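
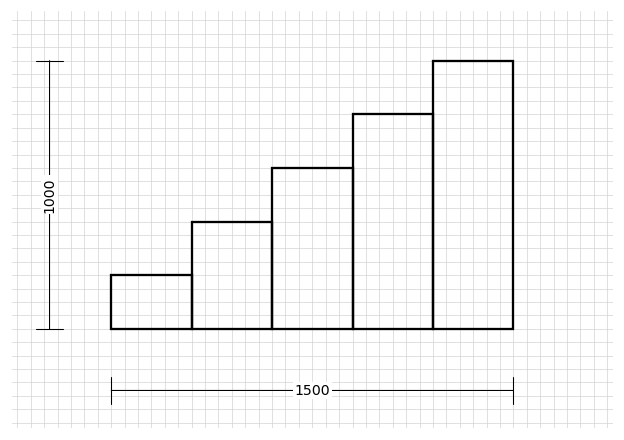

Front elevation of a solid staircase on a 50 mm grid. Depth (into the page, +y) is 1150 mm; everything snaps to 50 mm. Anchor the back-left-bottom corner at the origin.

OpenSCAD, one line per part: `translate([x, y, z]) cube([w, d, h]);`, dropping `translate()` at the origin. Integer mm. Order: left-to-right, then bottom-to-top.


cube([300, 1150, 200]);
translate([300, 0, 0]) cube([300, 1150, 400]);
translate([600, 0, 0]) cube([300, 1150, 600]);
translate([900, 0, 0]) cube([300, 1150, 800]);
translate([1200, 0, 0]) cube([300, 1150, 1000]);


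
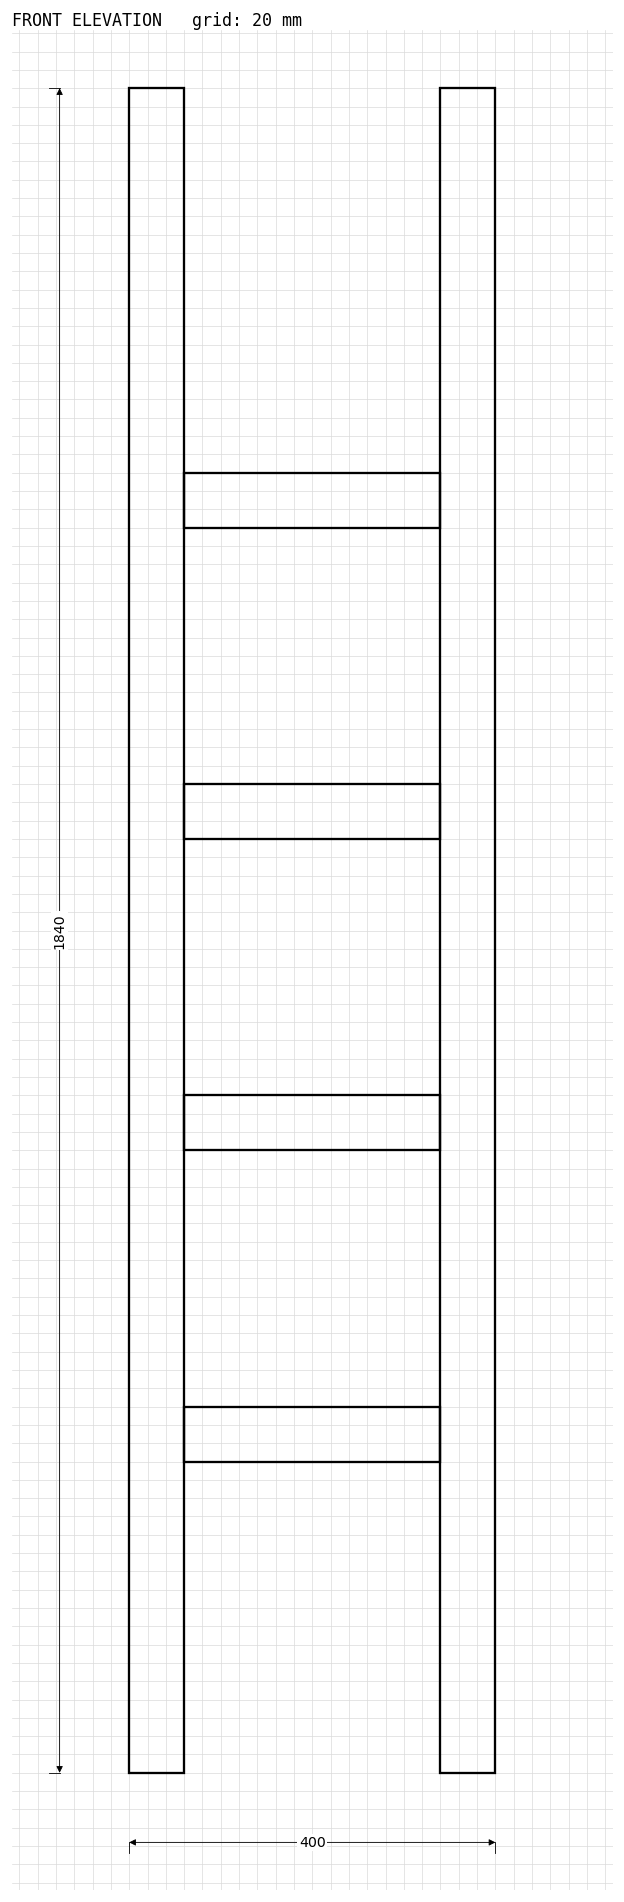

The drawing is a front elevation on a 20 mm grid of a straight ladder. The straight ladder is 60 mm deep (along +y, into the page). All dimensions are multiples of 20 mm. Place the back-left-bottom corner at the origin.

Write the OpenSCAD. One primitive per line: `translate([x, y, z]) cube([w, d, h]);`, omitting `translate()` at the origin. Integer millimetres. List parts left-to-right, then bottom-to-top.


cube([60, 60, 1840]);
translate([60, 0, 340]) cube([280, 60, 60]);
translate([60, 0, 680]) cube([280, 60, 60]);
translate([60, 0, 1020]) cube([280, 60, 60]);
translate([60, 0, 1360]) cube([280, 60, 60]);
translate([340, 0, 0]) cube([60, 60, 1840]);


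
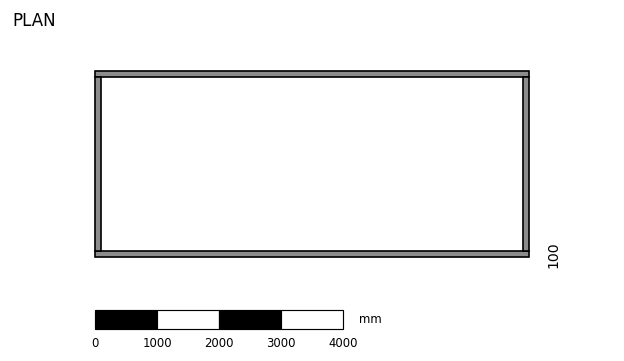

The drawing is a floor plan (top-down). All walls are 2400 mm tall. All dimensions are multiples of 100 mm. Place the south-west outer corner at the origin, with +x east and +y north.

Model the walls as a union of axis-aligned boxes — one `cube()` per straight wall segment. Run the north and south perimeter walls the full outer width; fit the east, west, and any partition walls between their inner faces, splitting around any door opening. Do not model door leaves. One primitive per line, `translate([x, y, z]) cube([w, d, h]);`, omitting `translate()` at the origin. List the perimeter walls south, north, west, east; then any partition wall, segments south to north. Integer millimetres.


cube([7000, 100, 2400]);
translate([0, 2900, 0]) cube([7000, 100, 2400]);
translate([0, 100, 0]) cube([100, 2800, 2400]);
translate([6900, 100, 0]) cube([100, 2800, 2400]);


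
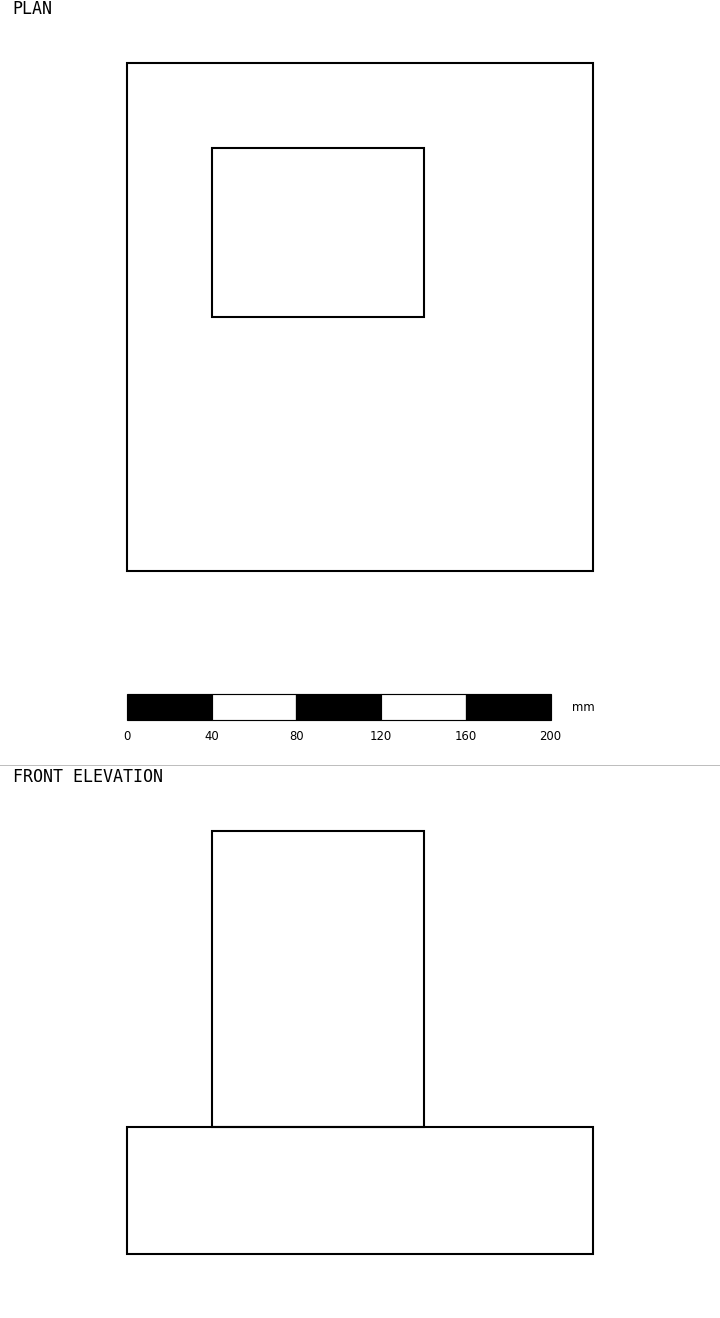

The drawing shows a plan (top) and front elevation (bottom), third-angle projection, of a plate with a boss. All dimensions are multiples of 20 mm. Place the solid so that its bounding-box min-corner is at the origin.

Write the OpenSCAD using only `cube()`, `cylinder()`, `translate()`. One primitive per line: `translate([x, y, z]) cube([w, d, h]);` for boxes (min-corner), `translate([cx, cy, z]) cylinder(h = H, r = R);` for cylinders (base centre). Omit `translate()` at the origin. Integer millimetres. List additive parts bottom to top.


cube([220, 240, 60]);
translate([40, 120, 60]) cube([100, 80, 140]);


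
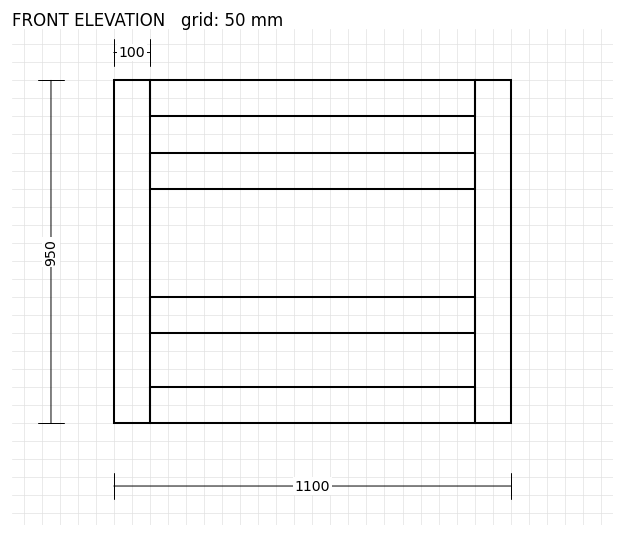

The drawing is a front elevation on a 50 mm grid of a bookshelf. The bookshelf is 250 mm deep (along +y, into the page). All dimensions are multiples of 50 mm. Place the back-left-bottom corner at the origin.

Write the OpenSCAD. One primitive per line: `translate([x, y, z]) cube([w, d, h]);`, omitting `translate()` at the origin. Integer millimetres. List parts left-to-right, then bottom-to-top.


cube([100, 250, 950]);
translate([100, 0, 0]) cube([900, 250, 100]);
translate([100, 0, 250]) cube([900, 250, 100]);
translate([100, 0, 650]) cube([900, 250, 100]);
translate([100, 0, 850]) cube([900, 250, 100]);
translate([1000, 0, 0]) cube([100, 250, 950]);


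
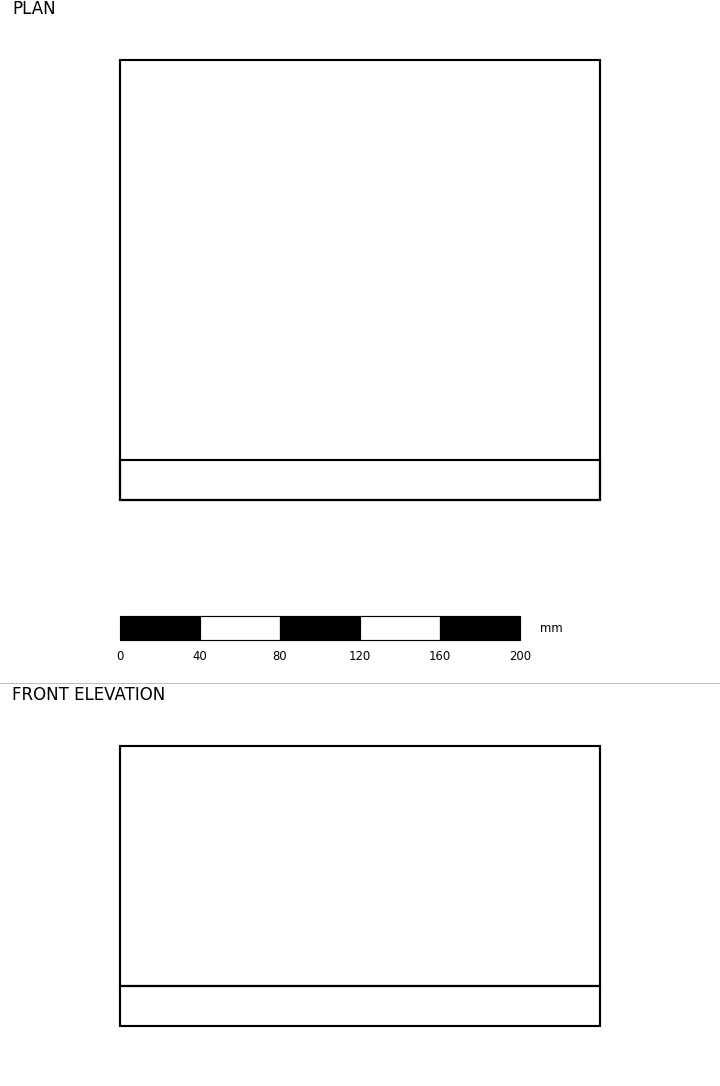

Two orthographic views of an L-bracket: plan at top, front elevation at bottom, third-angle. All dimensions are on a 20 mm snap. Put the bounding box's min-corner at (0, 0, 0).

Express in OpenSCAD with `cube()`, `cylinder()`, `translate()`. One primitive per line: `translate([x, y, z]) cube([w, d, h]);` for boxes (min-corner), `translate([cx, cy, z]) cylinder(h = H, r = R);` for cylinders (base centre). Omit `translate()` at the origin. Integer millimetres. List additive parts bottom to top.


cube([240, 220, 20]);
translate([0, 0, 20]) cube([240, 20, 120]);


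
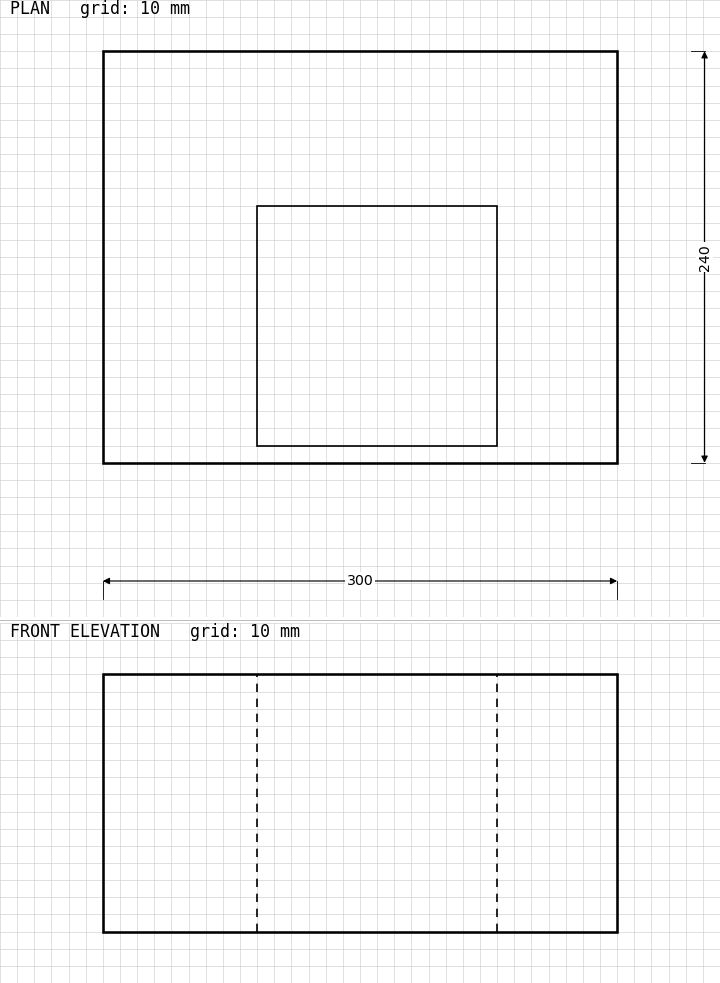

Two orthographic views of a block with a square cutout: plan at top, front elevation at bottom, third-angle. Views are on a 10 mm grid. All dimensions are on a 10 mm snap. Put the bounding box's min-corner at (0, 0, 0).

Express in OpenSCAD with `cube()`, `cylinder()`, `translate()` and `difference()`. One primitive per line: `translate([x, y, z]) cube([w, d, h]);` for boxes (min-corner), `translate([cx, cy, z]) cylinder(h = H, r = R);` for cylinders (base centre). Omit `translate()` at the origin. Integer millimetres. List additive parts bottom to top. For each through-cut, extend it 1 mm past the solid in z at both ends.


difference() {
  cube([300, 240, 150]);
  translate([90, 10, -1]) cube([140, 140, 152]);
}


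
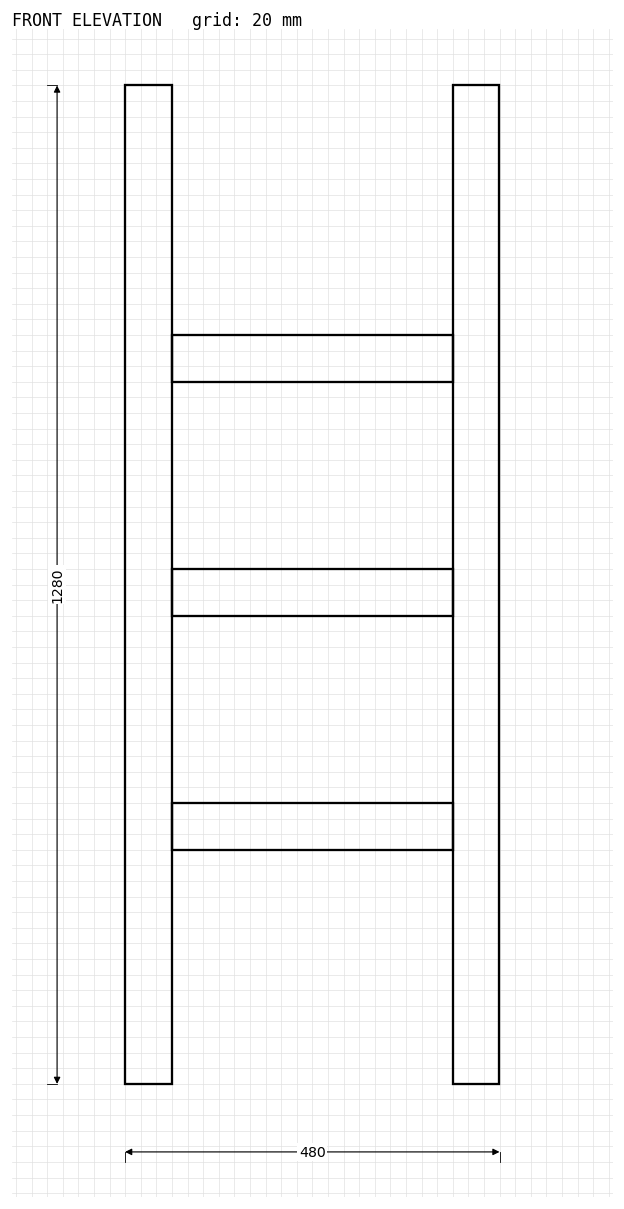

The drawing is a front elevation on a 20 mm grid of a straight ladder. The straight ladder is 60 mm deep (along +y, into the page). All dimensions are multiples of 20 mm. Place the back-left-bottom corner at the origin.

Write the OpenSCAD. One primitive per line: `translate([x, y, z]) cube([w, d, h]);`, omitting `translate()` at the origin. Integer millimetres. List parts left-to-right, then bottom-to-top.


cube([60, 60, 1280]);
translate([60, 0, 300]) cube([360, 60, 60]);
translate([60, 0, 600]) cube([360, 60, 60]);
translate([60, 0, 900]) cube([360, 60, 60]);
translate([420, 0, 0]) cube([60, 60, 1280]);


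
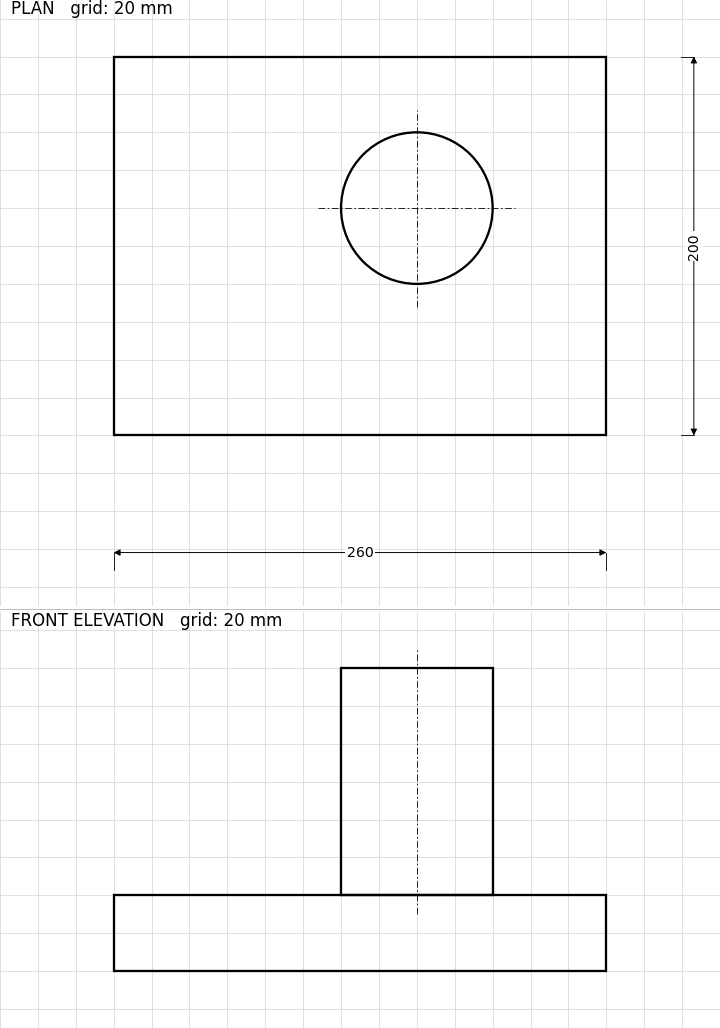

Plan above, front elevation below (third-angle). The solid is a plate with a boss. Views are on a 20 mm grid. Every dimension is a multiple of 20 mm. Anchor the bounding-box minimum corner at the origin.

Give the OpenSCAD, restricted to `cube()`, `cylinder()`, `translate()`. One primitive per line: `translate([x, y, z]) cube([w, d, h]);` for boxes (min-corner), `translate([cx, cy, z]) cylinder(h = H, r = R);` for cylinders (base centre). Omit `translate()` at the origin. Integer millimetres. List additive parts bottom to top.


cube([260, 200, 40]);
translate([160, 120, 40]) cylinder(h = 120, r = 40);


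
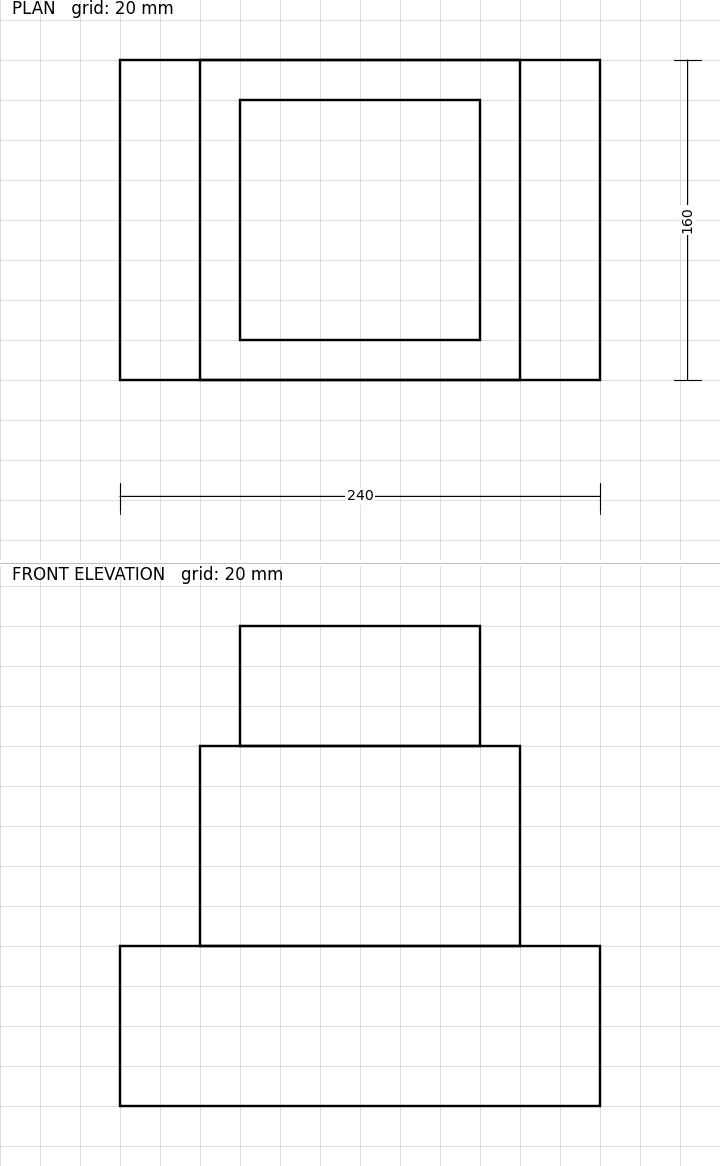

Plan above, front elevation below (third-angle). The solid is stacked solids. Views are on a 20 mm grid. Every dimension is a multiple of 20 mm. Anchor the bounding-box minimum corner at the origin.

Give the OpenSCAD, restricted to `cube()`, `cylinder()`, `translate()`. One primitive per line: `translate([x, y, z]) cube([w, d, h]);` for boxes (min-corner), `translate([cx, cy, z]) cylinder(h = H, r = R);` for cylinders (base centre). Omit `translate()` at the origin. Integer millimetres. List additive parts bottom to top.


cube([240, 160, 80]);
translate([40, 0, 80]) cube([160, 160, 100]);
translate([60, 20, 180]) cube([120, 120, 60]);


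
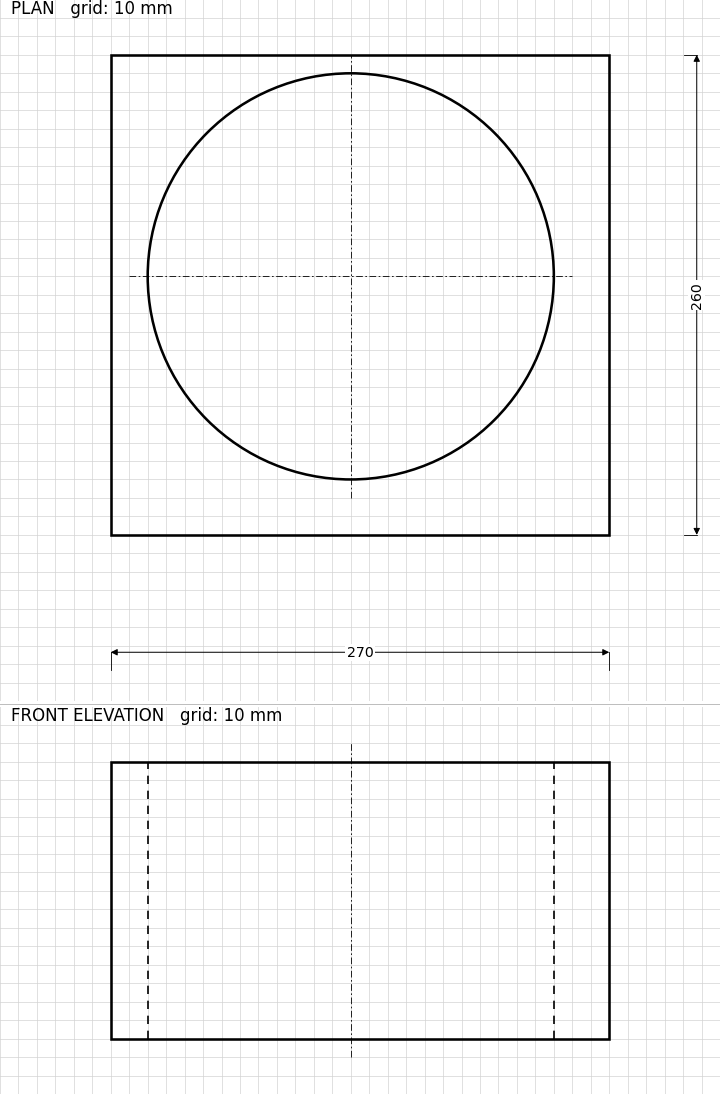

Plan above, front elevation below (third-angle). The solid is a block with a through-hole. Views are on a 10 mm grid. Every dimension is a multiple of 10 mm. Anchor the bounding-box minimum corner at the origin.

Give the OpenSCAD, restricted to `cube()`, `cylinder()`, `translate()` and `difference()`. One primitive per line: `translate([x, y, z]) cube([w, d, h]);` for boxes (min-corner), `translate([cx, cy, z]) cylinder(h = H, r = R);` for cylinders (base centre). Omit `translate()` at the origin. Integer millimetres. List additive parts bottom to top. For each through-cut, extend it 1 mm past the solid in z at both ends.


difference() {
  cube([270, 260, 150]);
  translate([130, 140, -1]) cylinder(h = 152, r = 110);
}


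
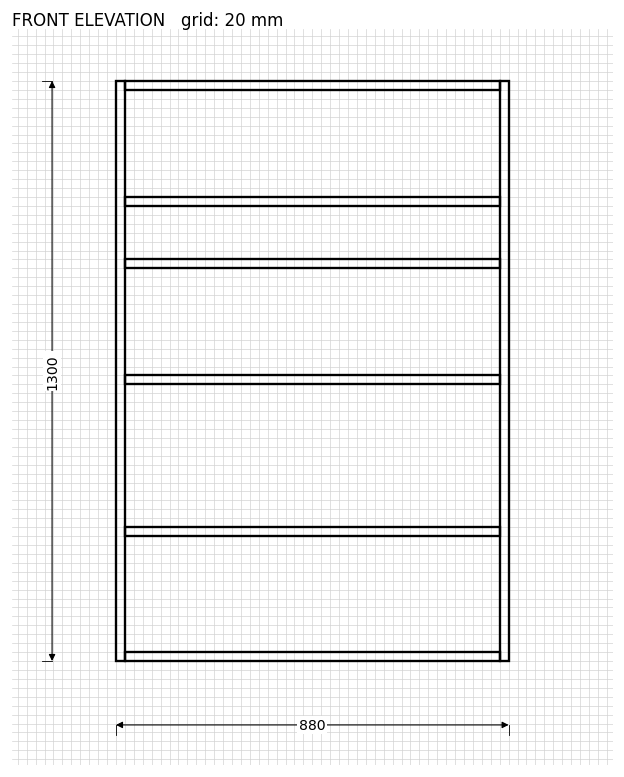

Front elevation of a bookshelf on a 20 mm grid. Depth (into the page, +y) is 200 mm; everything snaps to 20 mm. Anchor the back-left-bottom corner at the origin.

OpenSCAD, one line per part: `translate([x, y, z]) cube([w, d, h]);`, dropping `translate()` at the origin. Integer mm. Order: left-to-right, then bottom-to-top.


cube([20, 200, 1300]);
translate([20, 0, 0]) cube([840, 200, 20]);
translate([20, 0, 280]) cube([840, 200, 20]);
translate([20, 0, 620]) cube([840, 200, 20]);
translate([20, 0, 880]) cube([840, 200, 20]);
translate([20, 0, 1020]) cube([840, 200, 20]);
translate([20, 0, 1280]) cube([840, 200, 20]);
translate([860, 0, 0]) cube([20, 200, 1300]);


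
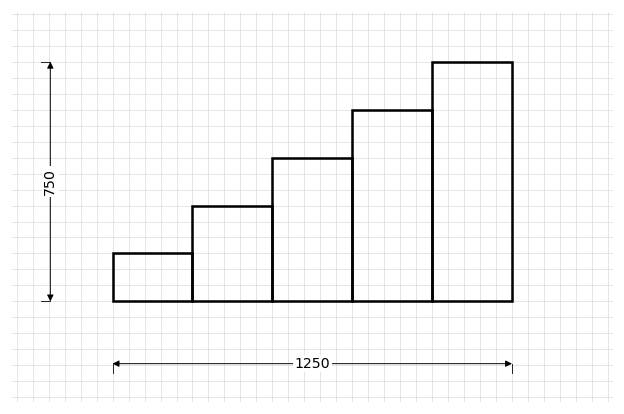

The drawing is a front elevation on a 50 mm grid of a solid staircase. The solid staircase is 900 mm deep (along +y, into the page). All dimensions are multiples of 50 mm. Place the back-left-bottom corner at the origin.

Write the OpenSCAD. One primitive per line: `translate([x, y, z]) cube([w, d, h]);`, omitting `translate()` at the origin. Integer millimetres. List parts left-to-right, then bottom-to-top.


cube([250, 900, 150]);
translate([250, 0, 0]) cube([250, 900, 300]);
translate([500, 0, 0]) cube([250, 900, 450]);
translate([750, 0, 0]) cube([250, 900, 600]);
translate([1000, 0, 0]) cube([250, 900, 750]);


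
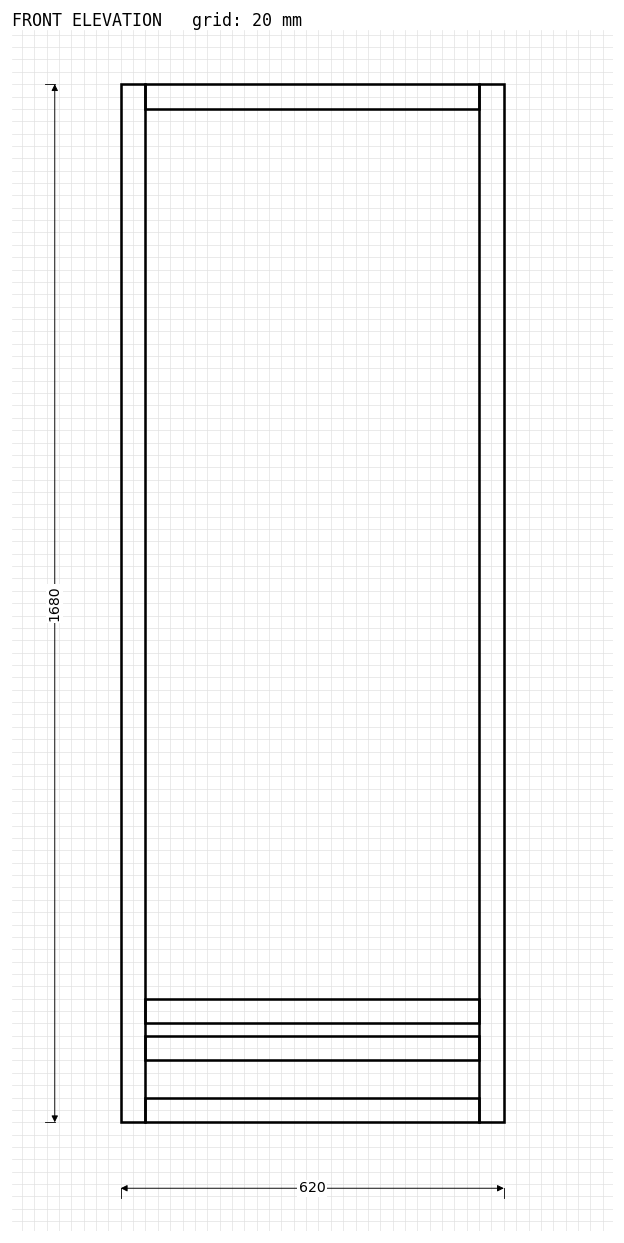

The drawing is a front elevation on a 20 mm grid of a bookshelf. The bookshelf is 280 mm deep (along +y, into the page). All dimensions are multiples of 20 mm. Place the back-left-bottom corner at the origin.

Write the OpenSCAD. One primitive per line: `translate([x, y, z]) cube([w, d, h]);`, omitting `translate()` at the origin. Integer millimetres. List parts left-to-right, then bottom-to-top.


cube([40, 280, 1680]);
translate([40, 0, 0]) cube([540, 280, 40]);
translate([40, 0, 100]) cube([540, 280, 40]);
translate([40, 0, 160]) cube([540, 280, 40]);
translate([40, 0, 1640]) cube([540, 280, 40]);
translate([580, 0, 0]) cube([40, 280, 1680]);


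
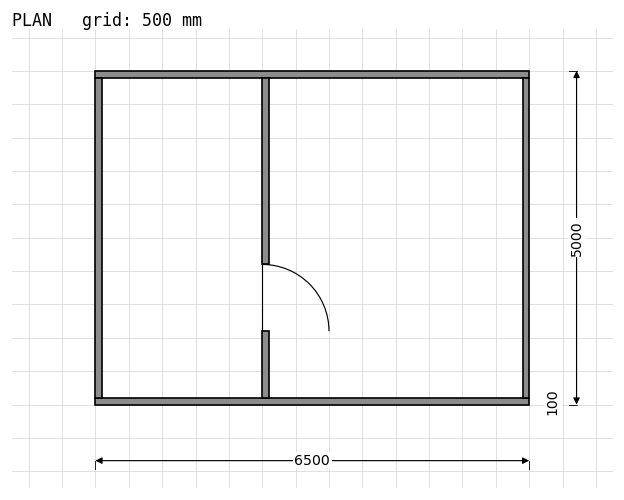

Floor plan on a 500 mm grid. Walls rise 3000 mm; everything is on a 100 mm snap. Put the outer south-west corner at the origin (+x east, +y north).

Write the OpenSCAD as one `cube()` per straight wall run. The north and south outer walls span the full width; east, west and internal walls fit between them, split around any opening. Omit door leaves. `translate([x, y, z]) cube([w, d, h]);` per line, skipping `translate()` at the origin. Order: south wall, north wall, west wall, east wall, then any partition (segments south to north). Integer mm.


cube([6500, 100, 3000]);
translate([0, 4900, 0]) cube([6500, 100, 3000]);
translate([0, 100, 0]) cube([100, 4800, 3000]);
translate([6400, 100, 0]) cube([100, 4800, 3000]);
translate([2500, 100, 0]) cube([100, 1000, 3000]);
translate([2500, 2100, 0]) cube([100, 2800, 3000]);


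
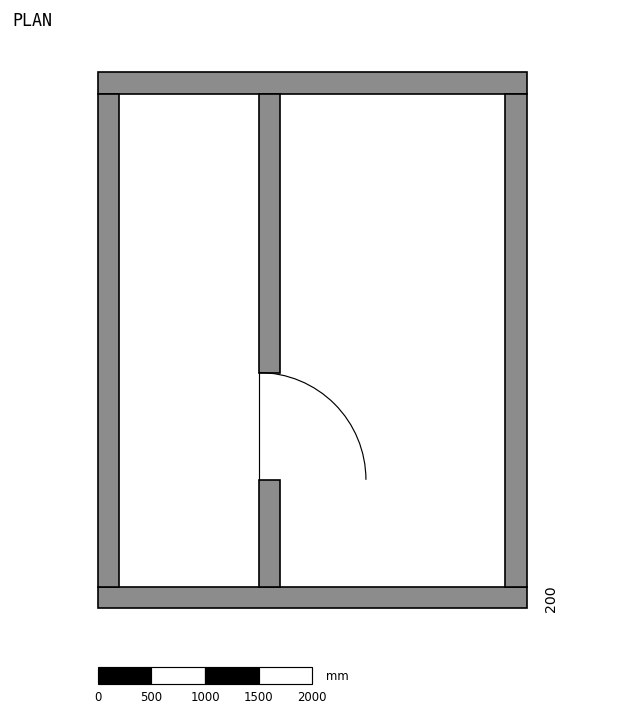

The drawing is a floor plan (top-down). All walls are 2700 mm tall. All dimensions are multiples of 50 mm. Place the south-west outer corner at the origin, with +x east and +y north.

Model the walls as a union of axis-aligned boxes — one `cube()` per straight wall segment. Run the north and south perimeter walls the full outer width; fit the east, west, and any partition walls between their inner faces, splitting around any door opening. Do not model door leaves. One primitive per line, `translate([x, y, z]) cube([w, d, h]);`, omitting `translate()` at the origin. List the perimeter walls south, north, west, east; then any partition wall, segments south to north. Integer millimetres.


cube([4000, 200, 2700]);
translate([0, 4800, 0]) cube([4000, 200, 2700]);
translate([0, 200, 0]) cube([200, 4600, 2700]);
translate([3800, 200, 0]) cube([200, 4600, 2700]);
translate([1500, 200, 0]) cube([200, 1000, 2700]);
translate([1500, 2200, 0]) cube([200, 2600, 2700]);


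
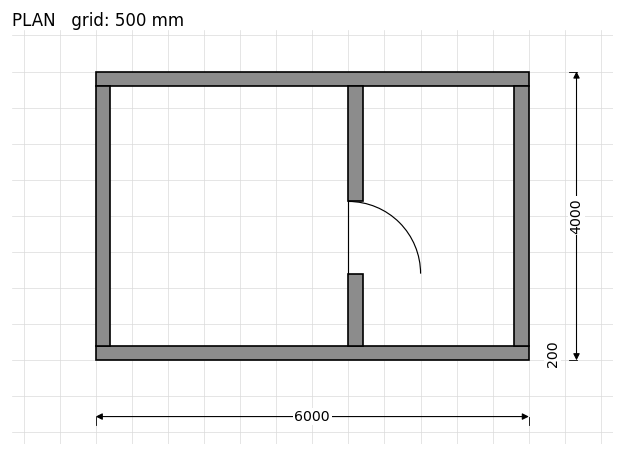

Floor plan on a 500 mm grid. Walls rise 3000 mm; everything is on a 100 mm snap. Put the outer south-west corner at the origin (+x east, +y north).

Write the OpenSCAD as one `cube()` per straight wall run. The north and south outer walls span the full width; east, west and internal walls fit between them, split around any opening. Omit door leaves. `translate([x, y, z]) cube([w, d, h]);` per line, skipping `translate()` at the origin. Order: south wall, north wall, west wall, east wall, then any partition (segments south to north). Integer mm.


cube([6000, 200, 3000]);
translate([0, 3800, 0]) cube([6000, 200, 3000]);
translate([0, 200, 0]) cube([200, 3600, 3000]);
translate([5800, 200, 0]) cube([200, 3600, 3000]);
translate([3500, 200, 0]) cube([200, 1000, 3000]);
translate([3500, 2200, 0]) cube([200, 1600, 3000]);


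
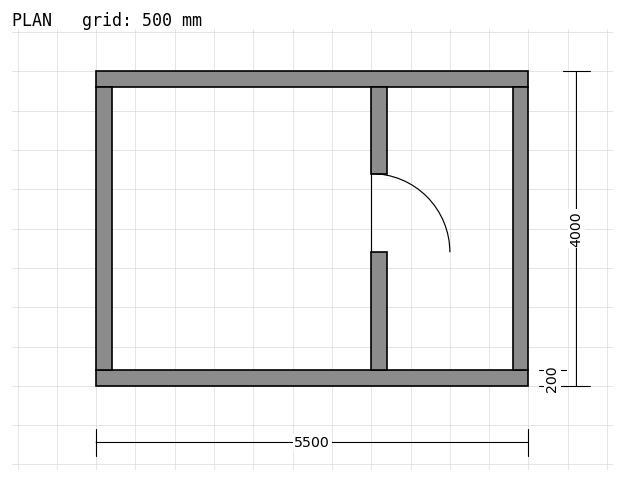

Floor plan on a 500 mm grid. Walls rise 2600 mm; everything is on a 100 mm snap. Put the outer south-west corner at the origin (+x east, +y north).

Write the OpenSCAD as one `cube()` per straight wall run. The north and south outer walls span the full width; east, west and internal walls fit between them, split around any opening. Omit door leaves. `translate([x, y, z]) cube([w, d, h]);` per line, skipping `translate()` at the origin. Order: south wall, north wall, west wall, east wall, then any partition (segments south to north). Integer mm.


cube([5500, 200, 2600]);
translate([0, 3800, 0]) cube([5500, 200, 2600]);
translate([0, 200, 0]) cube([200, 3600, 2600]);
translate([5300, 200, 0]) cube([200, 3600, 2600]);
translate([3500, 200, 0]) cube([200, 1500, 2600]);
translate([3500, 2700, 0]) cube([200, 1100, 2600]);


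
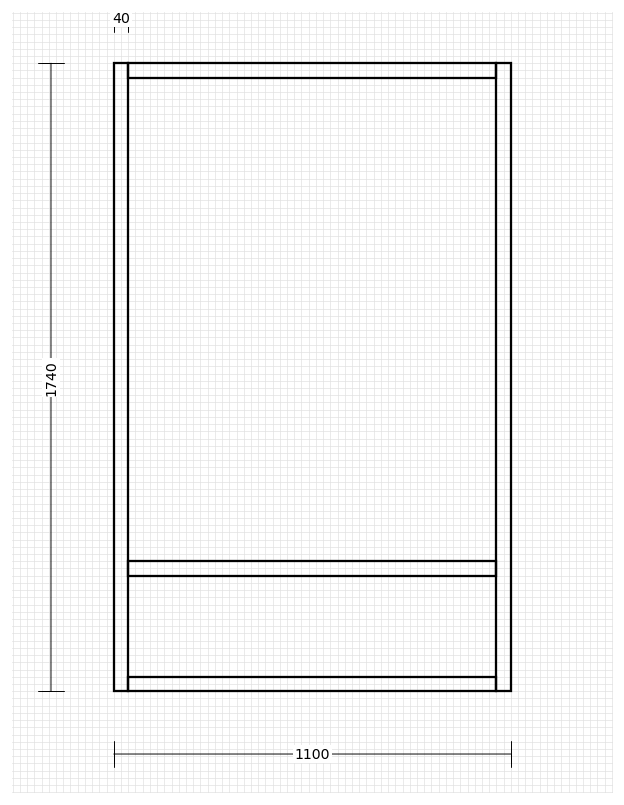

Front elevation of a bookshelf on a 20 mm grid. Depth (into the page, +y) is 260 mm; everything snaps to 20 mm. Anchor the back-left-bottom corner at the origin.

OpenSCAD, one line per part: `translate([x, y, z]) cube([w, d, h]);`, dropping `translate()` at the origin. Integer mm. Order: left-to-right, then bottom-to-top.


cube([40, 260, 1740]);
translate([40, 0, 0]) cube([1020, 260, 40]);
translate([40, 0, 320]) cube([1020, 260, 40]);
translate([40, 0, 1700]) cube([1020, 260, 40]);
translate([1060, 0, 0]) cube([40, 260, 1740]);


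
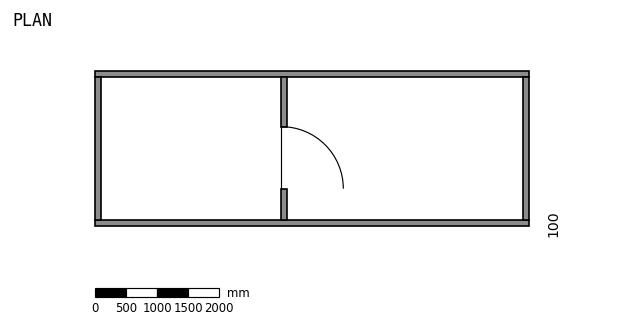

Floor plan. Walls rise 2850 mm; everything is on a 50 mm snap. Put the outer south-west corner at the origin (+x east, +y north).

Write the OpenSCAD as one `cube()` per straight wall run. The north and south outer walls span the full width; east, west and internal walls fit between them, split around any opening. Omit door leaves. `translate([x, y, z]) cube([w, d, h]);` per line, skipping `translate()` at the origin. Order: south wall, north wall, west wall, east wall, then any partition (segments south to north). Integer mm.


cube([7000, 100, 2850]);
translate([0, 2400, 0]) cube([7000, 100, 2850]);
translate([0, 100, 0]) cube([100, 2300, 2850]);
translate([6900, 100, 0]) cube([100, 2300, 2850]);
translate([3000, 100, 0]) cube([100, 500, 2850]);
translate([3000, 1600, 0]) cube([100, 800, 2850]);


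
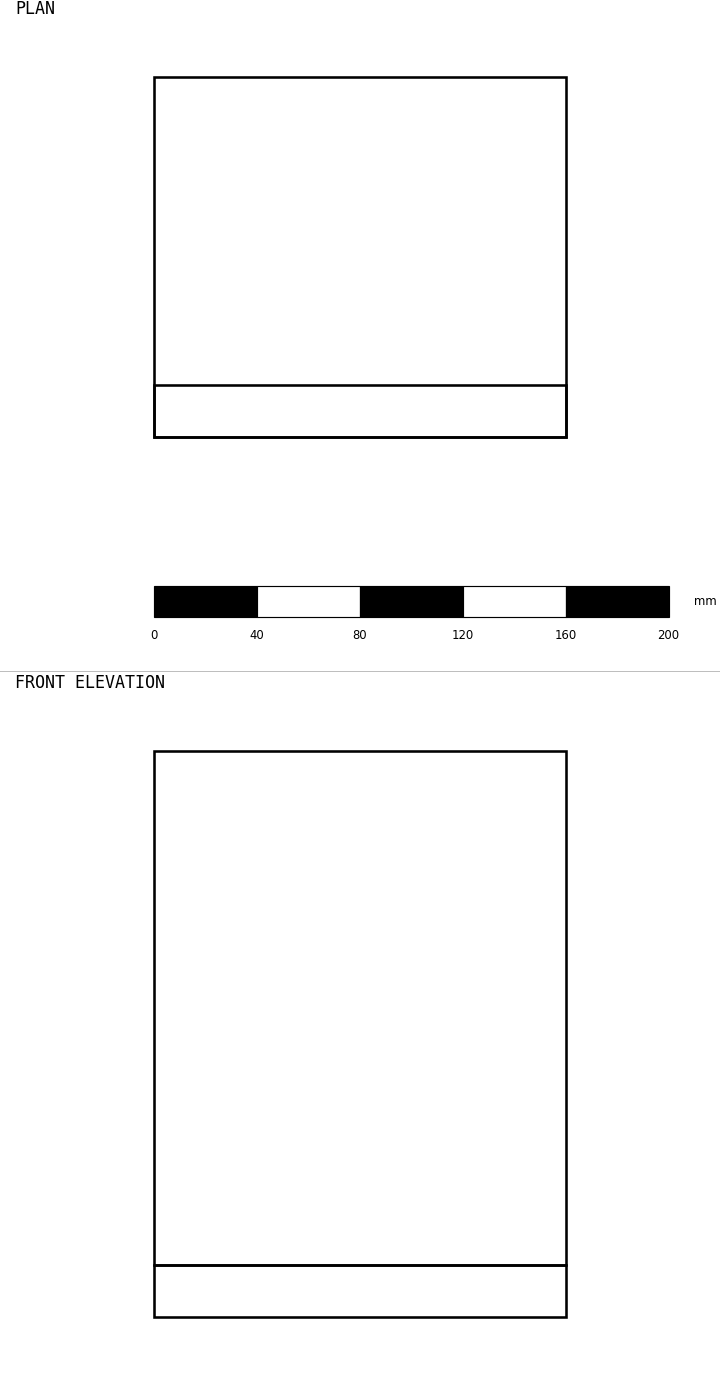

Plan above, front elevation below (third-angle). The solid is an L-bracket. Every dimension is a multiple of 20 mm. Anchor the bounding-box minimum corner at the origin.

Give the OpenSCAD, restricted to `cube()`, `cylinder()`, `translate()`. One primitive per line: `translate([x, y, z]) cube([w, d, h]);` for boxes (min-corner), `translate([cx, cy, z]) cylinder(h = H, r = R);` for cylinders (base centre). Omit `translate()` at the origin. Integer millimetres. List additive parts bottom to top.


cube([160, 140, 20]);
translate([0, 0, 20]) cube([160, 20, 200]);


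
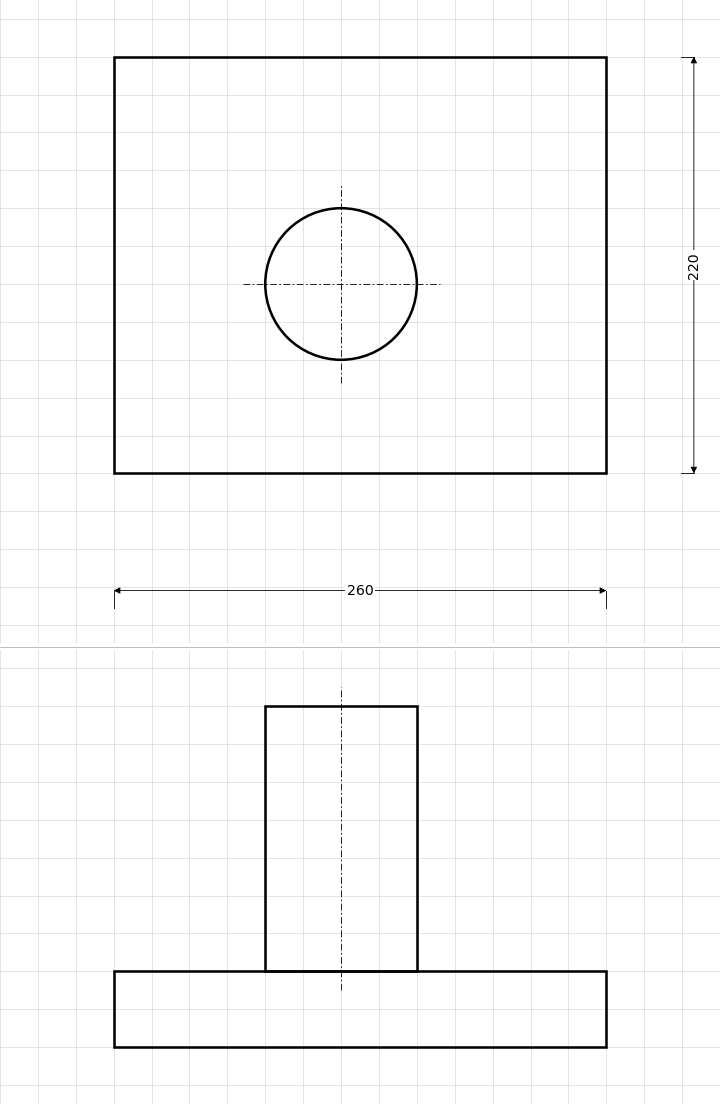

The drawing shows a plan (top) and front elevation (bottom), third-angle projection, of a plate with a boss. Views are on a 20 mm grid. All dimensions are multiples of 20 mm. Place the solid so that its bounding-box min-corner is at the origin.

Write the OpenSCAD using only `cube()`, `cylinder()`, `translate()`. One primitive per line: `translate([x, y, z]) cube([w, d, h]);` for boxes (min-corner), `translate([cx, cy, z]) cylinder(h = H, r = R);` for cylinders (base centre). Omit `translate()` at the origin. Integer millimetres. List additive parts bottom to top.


cube([260, 220, 40]);
translate([120, 100, 40]) cylinder(h = 140, r = 40);


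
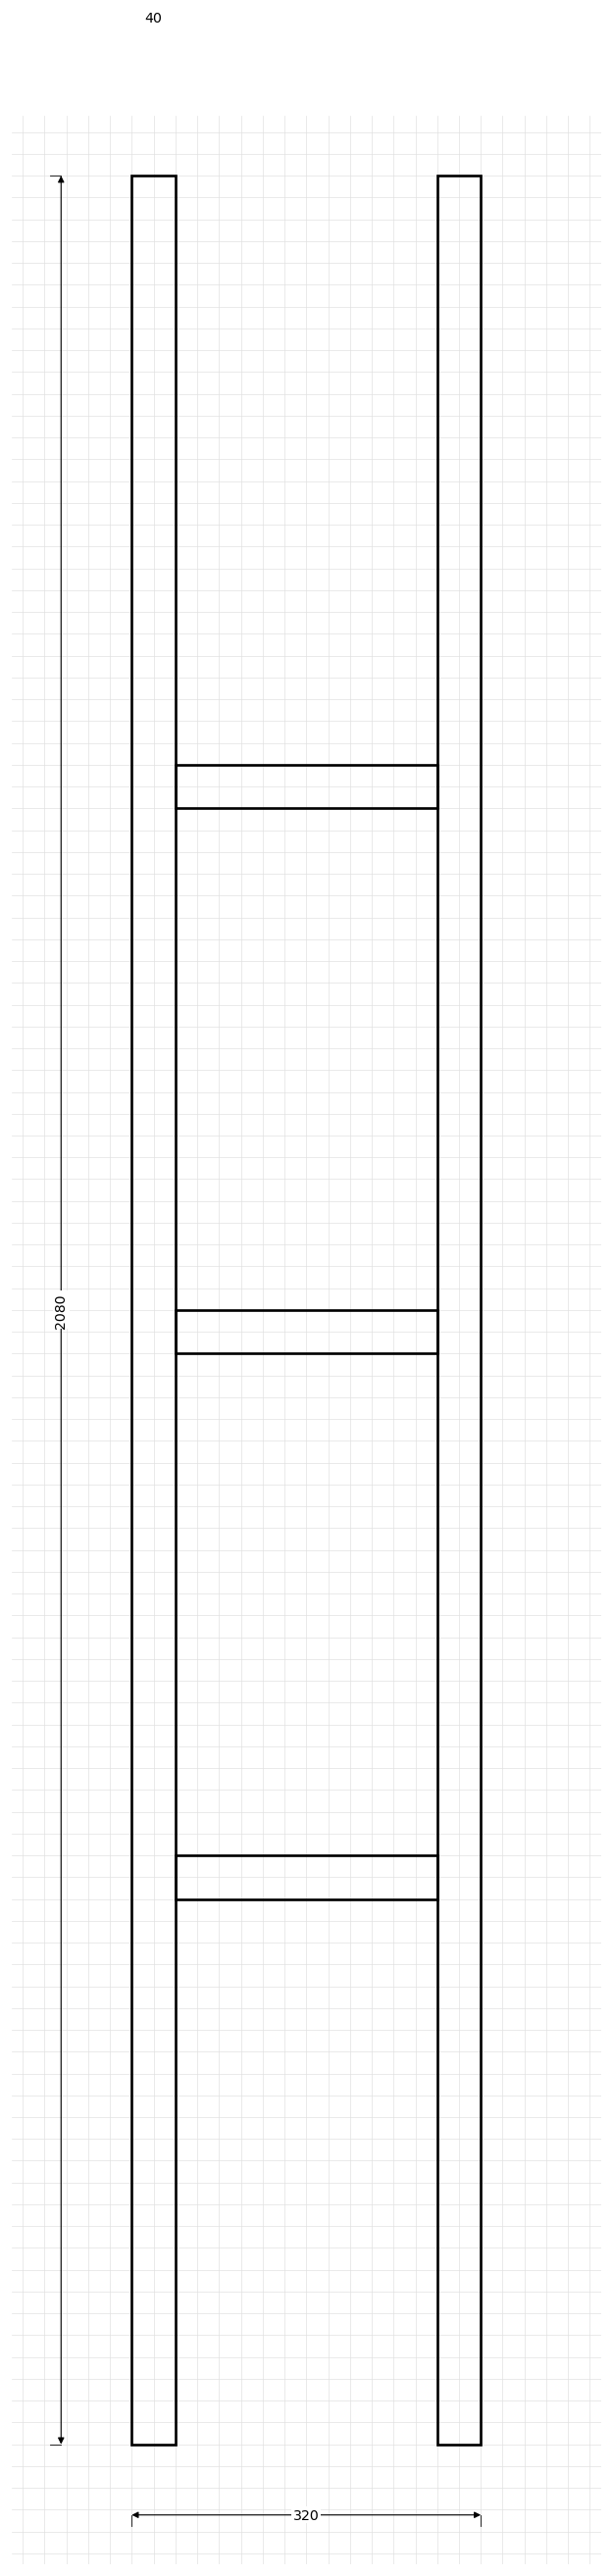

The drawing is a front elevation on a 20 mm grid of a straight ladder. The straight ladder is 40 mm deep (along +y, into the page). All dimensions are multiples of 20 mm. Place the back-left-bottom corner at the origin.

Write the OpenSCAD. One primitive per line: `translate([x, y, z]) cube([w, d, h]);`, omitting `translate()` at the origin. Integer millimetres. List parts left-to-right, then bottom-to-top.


cube([40, 40, 2080]);
translate([40, 0, 500]) cube([240, 40, 40]);
translate([40, 0, 1000]) cube([240, 40, 40]);
translate([40, 0, 1500]) cube([240, 40, 40]);
translate([280, 0, 0]) cube([40, 40, 2080]);


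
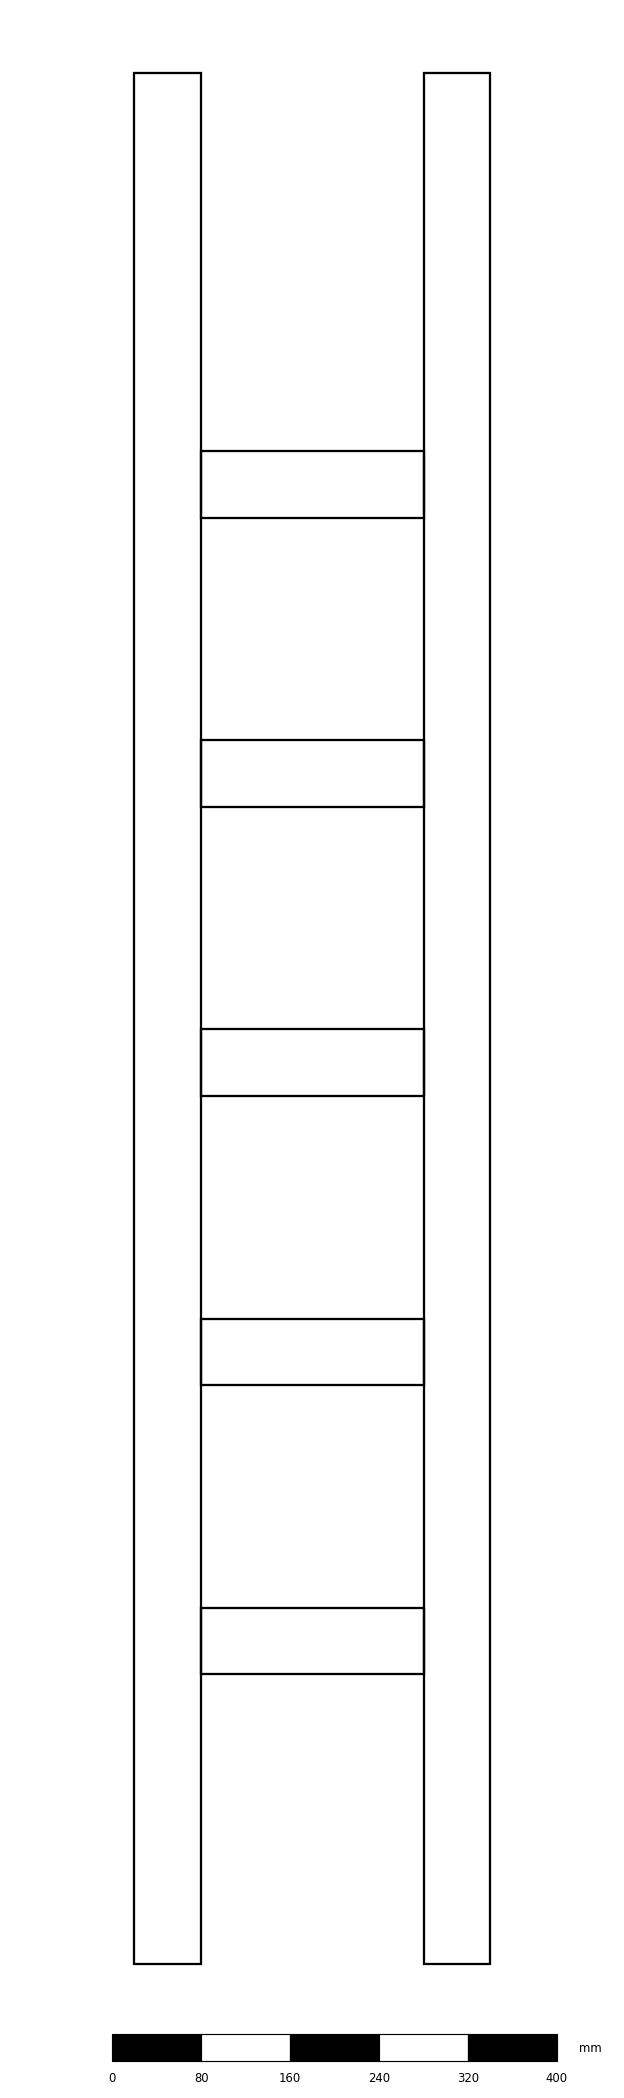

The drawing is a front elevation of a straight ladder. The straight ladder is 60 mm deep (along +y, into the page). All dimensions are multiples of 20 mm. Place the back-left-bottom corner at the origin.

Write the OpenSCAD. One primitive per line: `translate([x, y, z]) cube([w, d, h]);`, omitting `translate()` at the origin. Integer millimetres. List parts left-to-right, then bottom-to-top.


cube([60, 60, 1700]);
translate([60, 0, 260]) cube([200, 60, 60]);
translate([60, 0, 520]) cube([200, 60, 60]);
translate([60, 0, 780]) cube([200, 60, 60]);
translate([60, 0, 1040]) cube([200, 60, 60]);
translate([60, 0, 1300]) cube([200, 60, 60]);
translate([260, 0, 0]) cube([60, 60, 1700]);


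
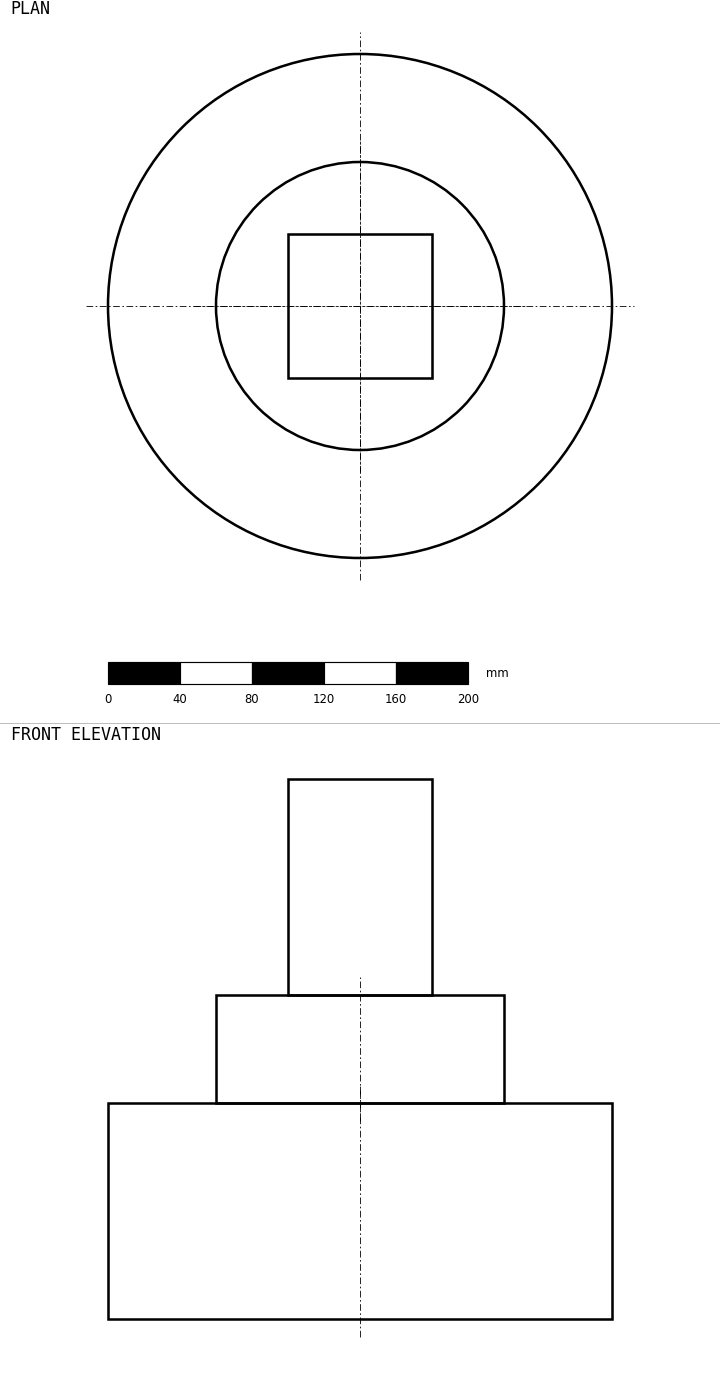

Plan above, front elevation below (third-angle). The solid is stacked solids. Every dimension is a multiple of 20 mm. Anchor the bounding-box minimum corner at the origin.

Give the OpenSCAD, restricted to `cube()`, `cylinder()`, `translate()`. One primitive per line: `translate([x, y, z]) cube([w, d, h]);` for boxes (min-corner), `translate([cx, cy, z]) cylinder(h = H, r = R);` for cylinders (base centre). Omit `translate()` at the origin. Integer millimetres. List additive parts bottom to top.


translate([140, 140, 0]) cylinder(h = 120, r = 140);
translate([140, 140, 120]) cylinder(h = 60, r = 80);
translate([100, 100, 180]) cube([80, 80, 120]);


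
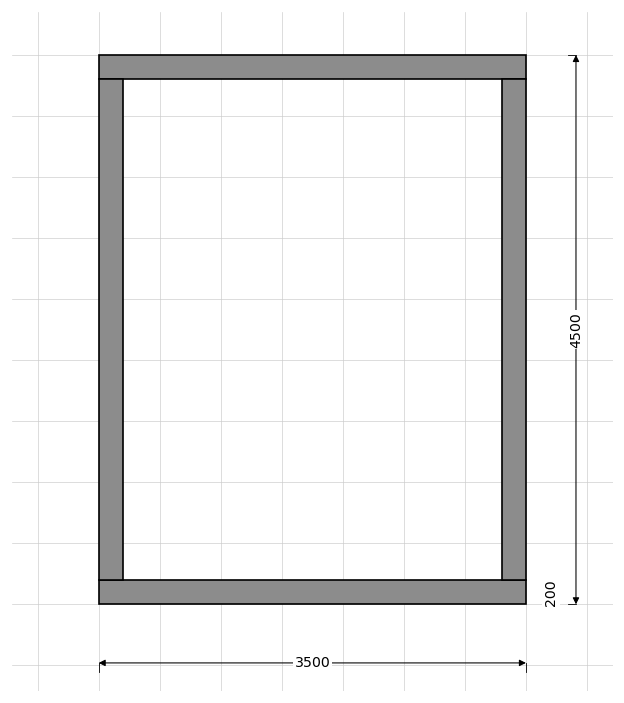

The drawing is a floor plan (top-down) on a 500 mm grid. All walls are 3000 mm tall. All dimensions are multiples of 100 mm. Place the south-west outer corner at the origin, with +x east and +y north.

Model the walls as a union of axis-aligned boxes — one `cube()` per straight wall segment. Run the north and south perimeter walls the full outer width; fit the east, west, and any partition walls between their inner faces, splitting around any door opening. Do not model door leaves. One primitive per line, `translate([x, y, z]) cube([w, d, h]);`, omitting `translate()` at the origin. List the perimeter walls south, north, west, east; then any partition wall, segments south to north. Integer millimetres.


cube([3500, 200, 3000]);
translate([0, 4300, 0]) cube([3500, 200, 3000]);
translate([0, 200, 0]) cube([200, 4100, 3000]);
translate([3300, 200, 0]) cube([200, 4100, 3000]);


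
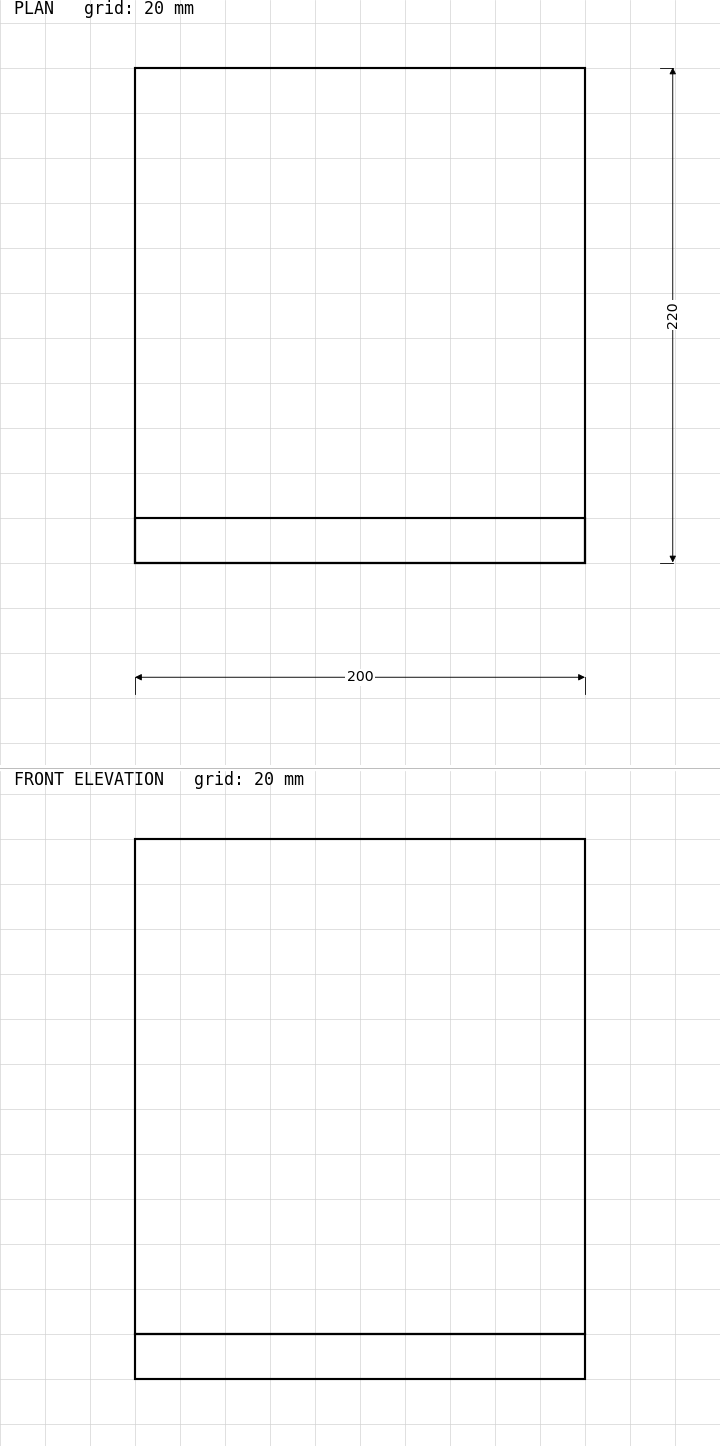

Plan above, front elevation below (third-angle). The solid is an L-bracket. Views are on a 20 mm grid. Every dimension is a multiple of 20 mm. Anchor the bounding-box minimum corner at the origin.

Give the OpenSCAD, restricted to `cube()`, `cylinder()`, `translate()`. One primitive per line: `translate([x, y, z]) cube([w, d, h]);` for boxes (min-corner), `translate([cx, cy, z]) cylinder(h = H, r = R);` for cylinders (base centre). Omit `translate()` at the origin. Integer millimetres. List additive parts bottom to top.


cube([200, 220, 20]);
translate([0, 0, 20]) cube([200, 20, 220]);


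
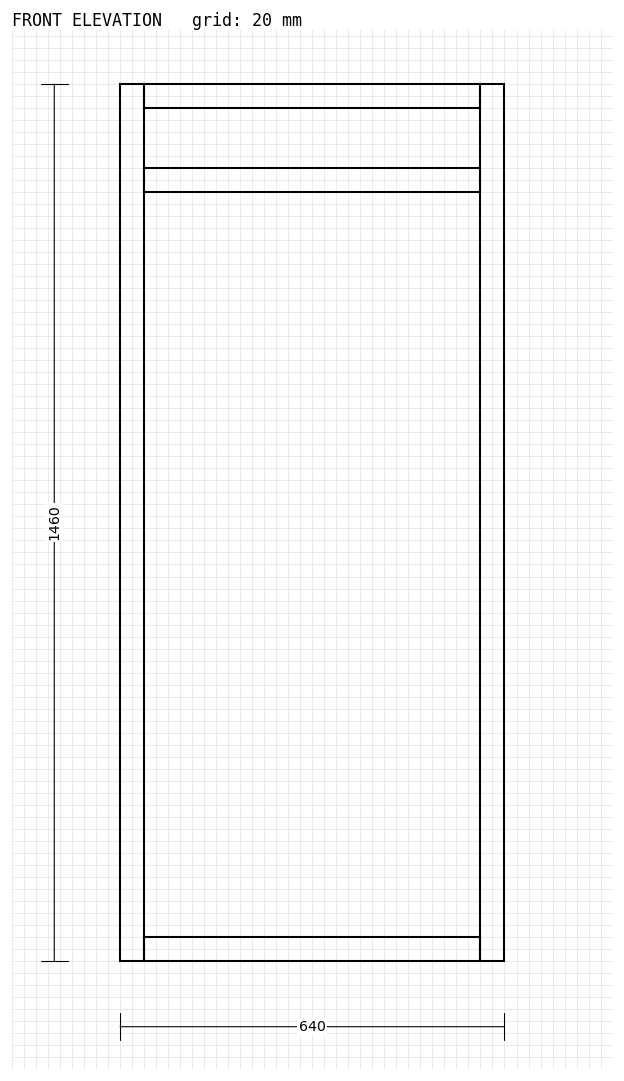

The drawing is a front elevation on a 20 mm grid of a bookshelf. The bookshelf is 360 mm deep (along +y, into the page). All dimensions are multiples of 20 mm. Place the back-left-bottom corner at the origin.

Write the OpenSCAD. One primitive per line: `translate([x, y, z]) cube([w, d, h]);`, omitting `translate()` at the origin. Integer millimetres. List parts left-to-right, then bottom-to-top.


cube([40, 360, 1460]);
translate([40, 0, 0]) cube([560, 360, 40]);
translate([40, 0, 1280]) cube([560, 360, 40]);
translate([40, 0, 1420]) cube([560, 360, 40]);
translate([600, 0, 0]) cube([40, 360, 1460]);


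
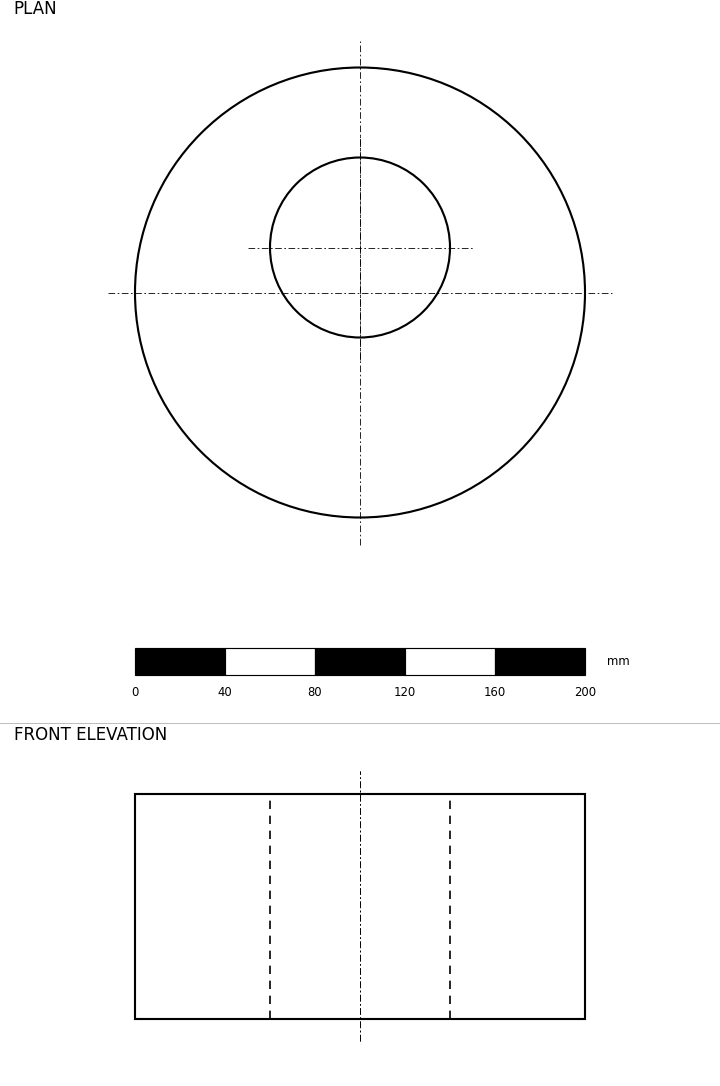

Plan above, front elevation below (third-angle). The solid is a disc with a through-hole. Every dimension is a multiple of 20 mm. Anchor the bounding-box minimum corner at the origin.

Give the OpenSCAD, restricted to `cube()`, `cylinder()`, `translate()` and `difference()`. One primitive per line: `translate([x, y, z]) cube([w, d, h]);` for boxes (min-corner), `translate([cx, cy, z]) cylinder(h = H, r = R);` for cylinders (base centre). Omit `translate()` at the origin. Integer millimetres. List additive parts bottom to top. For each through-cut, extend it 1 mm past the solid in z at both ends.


difference() {
  translate([100, 100, 0]) cylinder(h = 100, r = 100);
  translate([100, 120, -1]) cylinder(h = 102, r = 40);
}


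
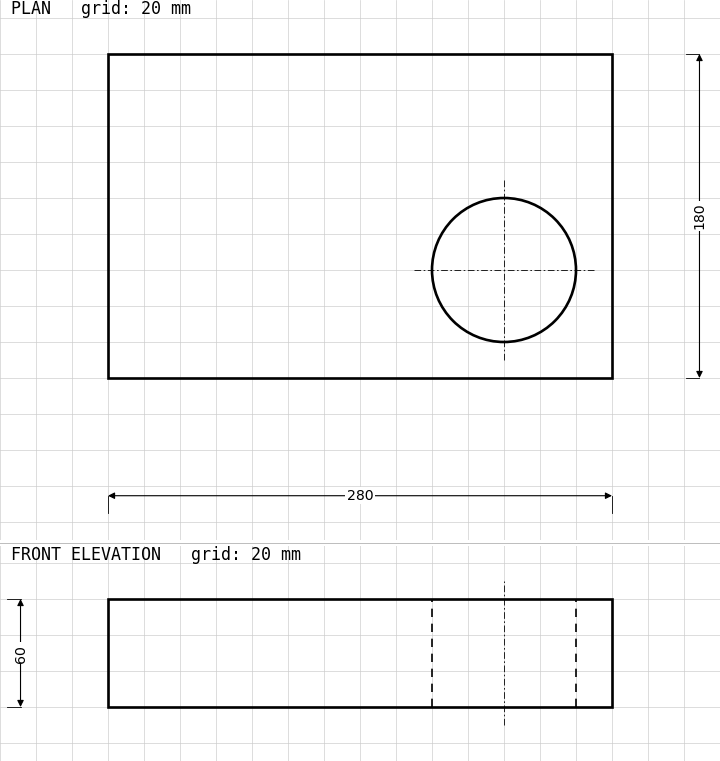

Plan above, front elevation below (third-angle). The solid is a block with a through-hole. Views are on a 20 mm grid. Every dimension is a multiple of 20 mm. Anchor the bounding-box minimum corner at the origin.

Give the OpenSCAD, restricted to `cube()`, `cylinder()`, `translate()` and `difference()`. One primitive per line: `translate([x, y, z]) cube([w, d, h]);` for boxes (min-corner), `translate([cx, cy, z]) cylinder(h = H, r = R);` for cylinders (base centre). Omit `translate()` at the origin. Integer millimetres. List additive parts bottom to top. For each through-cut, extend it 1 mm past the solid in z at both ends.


difference() {
  cube([280, 180, 60]);
  translate([220, 60, -1]) cylinder(h = 62, r = 40);
}


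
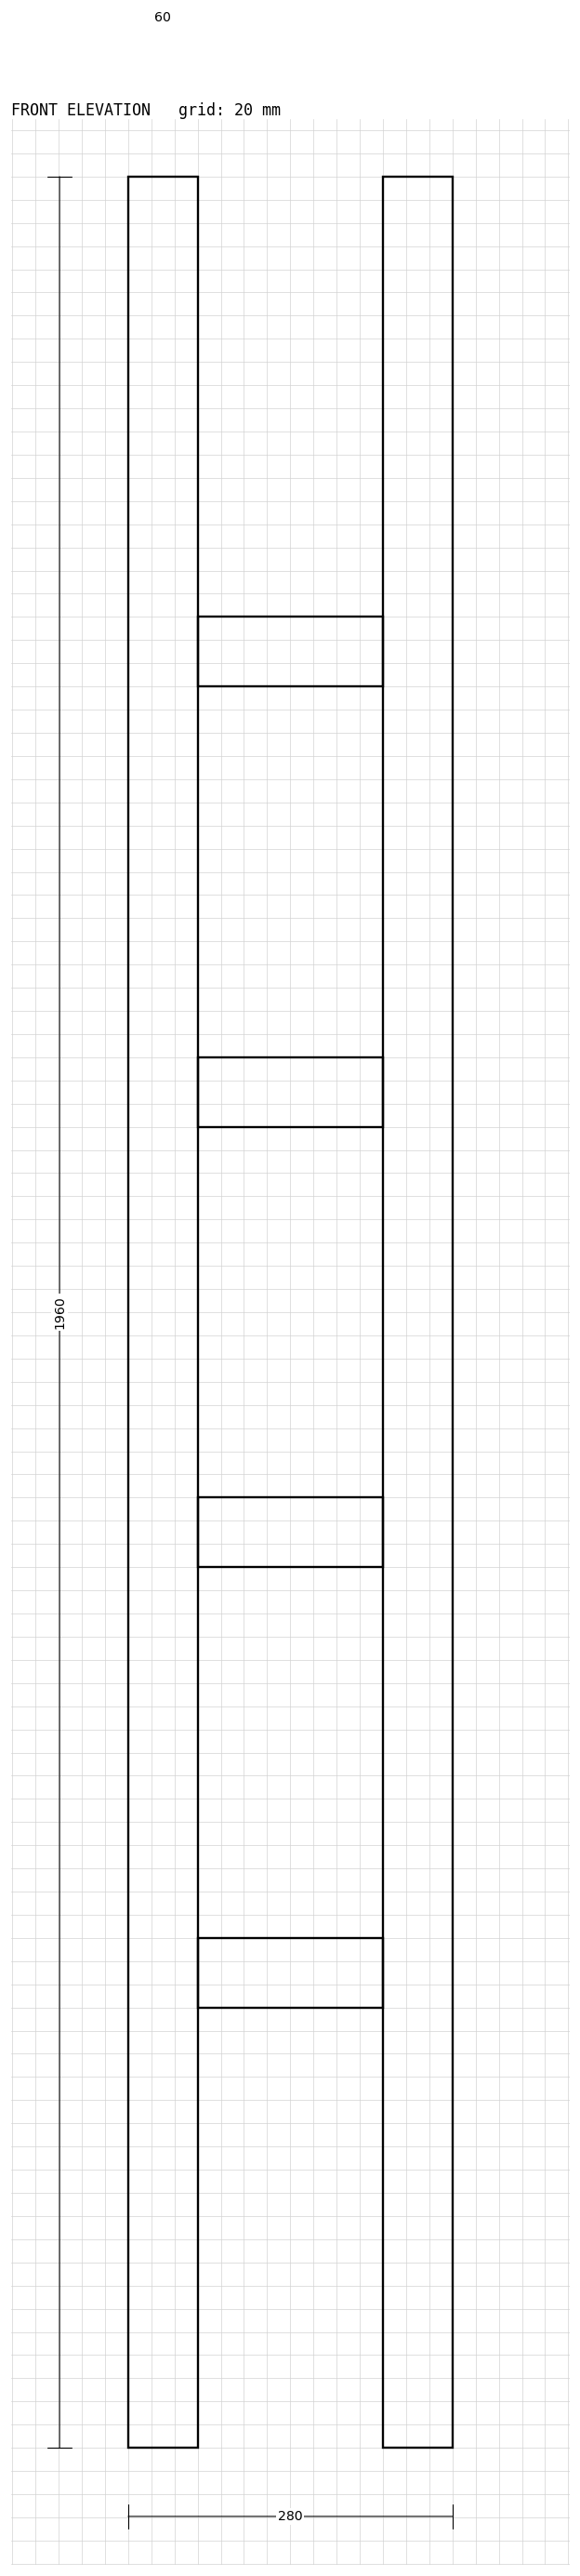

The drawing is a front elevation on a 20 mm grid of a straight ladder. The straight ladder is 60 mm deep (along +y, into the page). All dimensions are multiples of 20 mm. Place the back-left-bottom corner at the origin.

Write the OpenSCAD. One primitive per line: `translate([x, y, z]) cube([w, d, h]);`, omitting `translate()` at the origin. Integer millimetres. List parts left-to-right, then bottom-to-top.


cube([60, 60, 1960]);
translate([60, 0, 380]) cube([160, 60, 60]);
translate([60, 0, 760]) cube([160, 60, 60]);
translate([60, 0, 1140]) cube([160, 60, 60]);
translate([60, 0, 1520]) cube([160, 60, 60]);
translate([220, 0, 0]) cube([60, 60, 1960]);


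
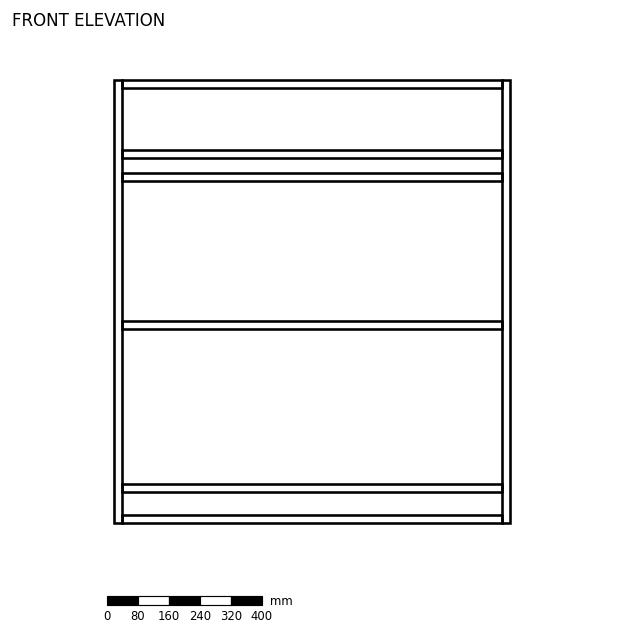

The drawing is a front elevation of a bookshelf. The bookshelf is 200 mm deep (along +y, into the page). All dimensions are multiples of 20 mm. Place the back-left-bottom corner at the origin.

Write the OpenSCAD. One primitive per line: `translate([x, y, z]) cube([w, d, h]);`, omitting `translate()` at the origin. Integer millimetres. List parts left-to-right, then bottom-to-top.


cube([20, 200, 1140]);
translate([20, 0, 0]) cube([980, 200, 20]);
translate([20, 0, 80]) cube([980, 200, 20]);
translate([20, 0, 500]) cube([980, 200, 20]);
translate([20, 0, 880]) cube([980, 200, 20]);
translate([20, 0, 940]) cube([980, 200, 20]);
translate([20, 0, 1120]) cube([980, 200, 20]);
translate([1000, 0, 0]) cube([20, 200, 1140]);


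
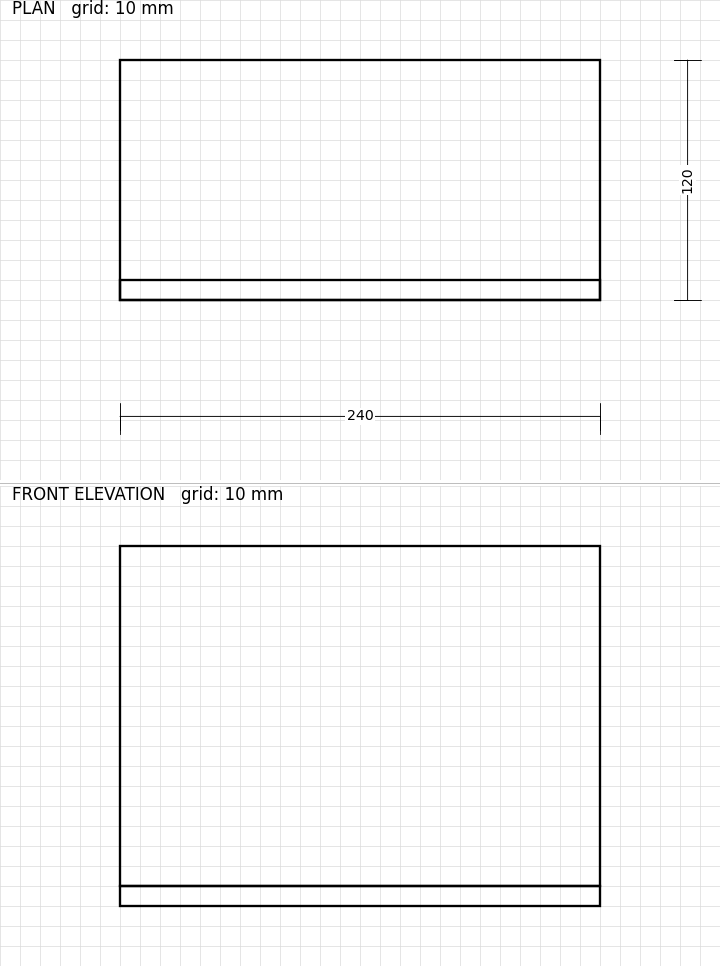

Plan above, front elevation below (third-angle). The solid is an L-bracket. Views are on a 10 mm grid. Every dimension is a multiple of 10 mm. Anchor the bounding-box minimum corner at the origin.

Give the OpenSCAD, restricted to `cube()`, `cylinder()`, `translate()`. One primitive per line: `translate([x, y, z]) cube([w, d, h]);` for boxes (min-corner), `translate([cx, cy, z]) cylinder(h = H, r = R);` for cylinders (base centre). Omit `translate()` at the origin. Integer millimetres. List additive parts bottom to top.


cube([240, 120, 10]);
translate([0, 0, 10]) cube([240, 10, 170]);
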